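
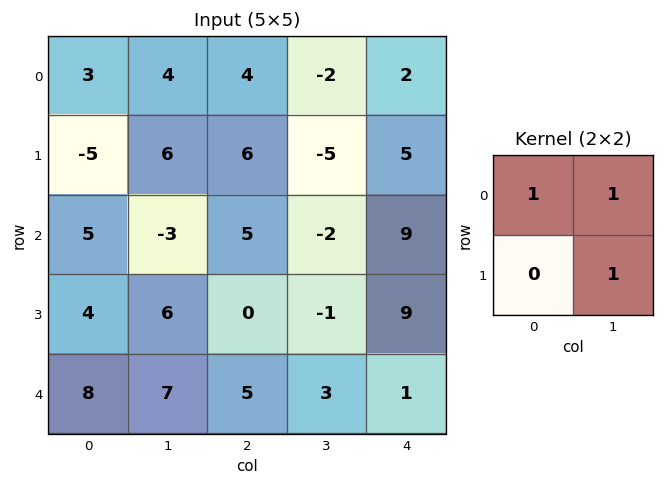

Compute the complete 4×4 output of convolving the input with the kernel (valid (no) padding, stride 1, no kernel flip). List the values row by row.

13 14 -3 5
-2 17 -1 9
8 2 2 16
17 11 2 9

Output[0,0]: The receptive field on the input at this output position is [3 4 / -5 6]. Elementwise product with the kernel and sum: 3·1 + 4·1 + 6·1.
Output[0,1]: The receptive field on the input at this output position is [4 4 / 6 6]. Elementwise product with the kernel and sum: 4·1 + 4·1 + 6·1.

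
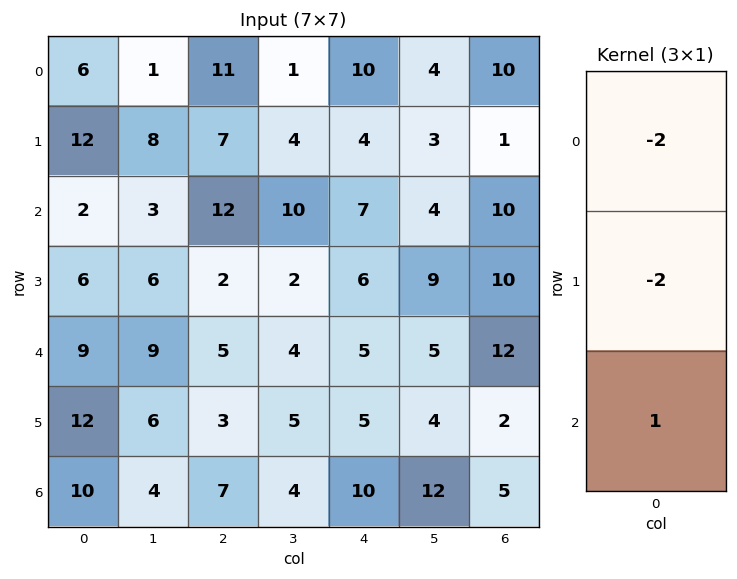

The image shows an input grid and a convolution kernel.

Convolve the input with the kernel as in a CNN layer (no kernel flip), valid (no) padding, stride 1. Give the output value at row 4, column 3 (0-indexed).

The receptive field on the input at this output position is [4 / 5 / 4]. Elementwise product with the kernel and sum: 4·-2 + 5·-2 + 4·1.

-14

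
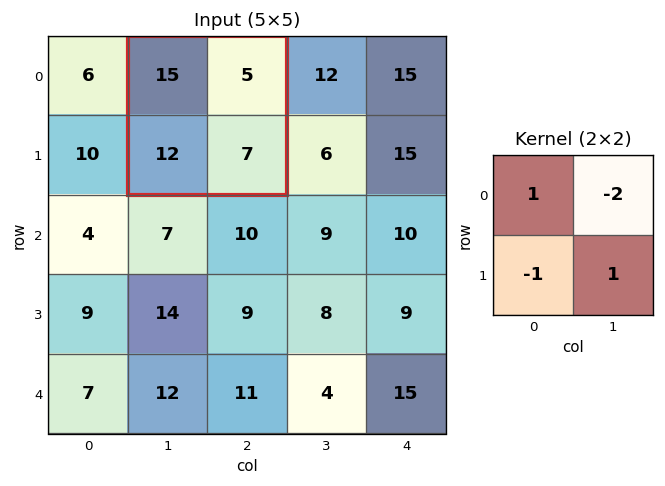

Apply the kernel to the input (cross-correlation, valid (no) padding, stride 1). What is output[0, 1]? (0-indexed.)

The receptive field on the input at this output position is [15 5 / 12 7]. Elementwise product with the kernel and sum: 15·1 + 5·-2 + 12·-1 + 7·1.

0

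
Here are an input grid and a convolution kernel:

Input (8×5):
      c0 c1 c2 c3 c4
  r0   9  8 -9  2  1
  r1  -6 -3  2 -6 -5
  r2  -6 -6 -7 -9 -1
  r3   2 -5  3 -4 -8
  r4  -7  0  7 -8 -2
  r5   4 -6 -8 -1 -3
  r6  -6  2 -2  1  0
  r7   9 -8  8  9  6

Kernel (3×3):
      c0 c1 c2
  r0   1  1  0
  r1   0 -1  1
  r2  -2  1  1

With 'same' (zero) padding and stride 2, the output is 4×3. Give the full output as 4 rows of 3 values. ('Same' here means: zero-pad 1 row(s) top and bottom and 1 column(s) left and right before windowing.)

Output[0,0]: The receptive field on the zero-padded input at this output position is [0 0 0 / 0 9 8 / 0 -6 -3]. Elementwise product with the kernel and sum: 0·1 + 0·1 + 9·-1 + 8·1 + 0·-2 + -6·1 + -3·1.
Output[0,1]: The receptive field on the zero-padded input at this output position is [0 0 0 / 8 -9 2 / -3 2 -6]. Elementwise product with the kernel and sum: 0·1 + 0·1 + -9·-1 + 2·1 + -3·-2 + 2·1 + -6·1.

-10 13 6
-9 6 -10
7 -14 -11
13 22 -16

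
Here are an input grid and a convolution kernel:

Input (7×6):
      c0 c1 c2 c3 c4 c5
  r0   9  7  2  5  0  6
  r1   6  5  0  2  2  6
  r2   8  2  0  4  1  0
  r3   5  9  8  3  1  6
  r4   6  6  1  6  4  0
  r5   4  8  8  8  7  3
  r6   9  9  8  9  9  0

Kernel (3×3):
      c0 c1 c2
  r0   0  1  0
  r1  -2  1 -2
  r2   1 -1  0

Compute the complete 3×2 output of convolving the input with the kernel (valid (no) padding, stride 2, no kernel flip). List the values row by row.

6 -1
-15 -16
-10 -17

Output[0,0]: The receptive field on the input at this output position is [9 7 2 / 6 5 0 / 8 2 0]. Elementwise product with the kernel and sum: 7·1 + 6·-2 + 5·1 + 0·-2 + 8·1 + 2·-1.
Output[0,1]: The receptive field on the input at this output position is [2 5 0 / 0 2 2 / 0 4 1]. Elementwise product with the kernel and sum: 5·1 + 0·-2 + 2·1 + 2·-2 + 0·1 + 4·-1.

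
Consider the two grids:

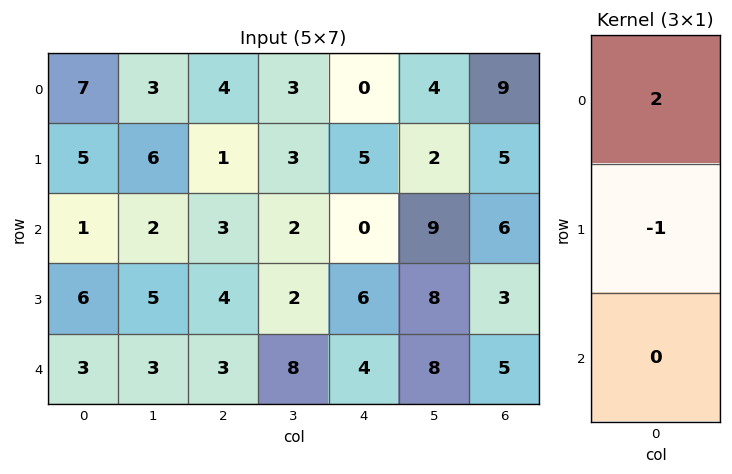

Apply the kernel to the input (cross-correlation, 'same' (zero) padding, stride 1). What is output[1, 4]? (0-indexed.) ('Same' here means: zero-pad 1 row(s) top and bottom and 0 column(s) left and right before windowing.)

The receptive field on the zero-padded input at this output position is [0 / 5 / 0]. Elementwise product with the kernel and sum: 0·2 + 5·-1.

-5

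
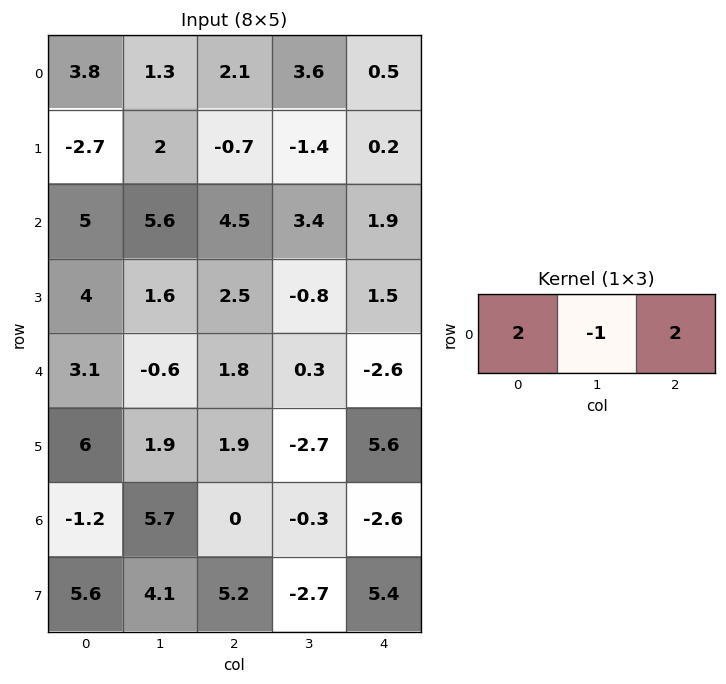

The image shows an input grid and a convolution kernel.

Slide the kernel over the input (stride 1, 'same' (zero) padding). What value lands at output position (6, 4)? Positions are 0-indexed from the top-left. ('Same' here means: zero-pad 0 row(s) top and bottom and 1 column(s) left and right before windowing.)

The receptive field on the zero-padded input at this output position is [-0.3 -2.6 0]. Elementwise product with the kernel and sum: -0.3·2 + -2.6·-1 + 0·2.

2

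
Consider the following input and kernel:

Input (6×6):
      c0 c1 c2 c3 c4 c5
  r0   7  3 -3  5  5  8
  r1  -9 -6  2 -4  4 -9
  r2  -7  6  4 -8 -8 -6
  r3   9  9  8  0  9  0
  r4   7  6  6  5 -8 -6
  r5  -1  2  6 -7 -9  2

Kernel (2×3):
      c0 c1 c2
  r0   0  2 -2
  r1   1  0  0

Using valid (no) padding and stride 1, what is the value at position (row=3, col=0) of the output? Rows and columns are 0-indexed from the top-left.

The receptive field on the input at this output position is [9 9 8 / 7 6 6]. Elementwise product with the kernel and sum: 9·2 + 8·-2 + 7·1.

9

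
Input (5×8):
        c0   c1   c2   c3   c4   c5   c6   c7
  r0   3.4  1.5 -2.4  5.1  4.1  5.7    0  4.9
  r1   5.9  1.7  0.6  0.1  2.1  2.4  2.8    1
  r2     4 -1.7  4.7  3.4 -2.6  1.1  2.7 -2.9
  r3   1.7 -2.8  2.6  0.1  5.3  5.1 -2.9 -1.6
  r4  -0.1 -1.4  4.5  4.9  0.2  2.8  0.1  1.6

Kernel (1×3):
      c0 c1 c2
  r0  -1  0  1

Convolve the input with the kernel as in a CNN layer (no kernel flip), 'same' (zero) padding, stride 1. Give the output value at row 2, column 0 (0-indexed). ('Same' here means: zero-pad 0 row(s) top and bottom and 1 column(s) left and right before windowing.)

-1.7

The receptive field on the zero-padded input at this output position is [0 4 -1.7]. Elementwise product with the kernel and sum: 0·-1 + -1.7·1.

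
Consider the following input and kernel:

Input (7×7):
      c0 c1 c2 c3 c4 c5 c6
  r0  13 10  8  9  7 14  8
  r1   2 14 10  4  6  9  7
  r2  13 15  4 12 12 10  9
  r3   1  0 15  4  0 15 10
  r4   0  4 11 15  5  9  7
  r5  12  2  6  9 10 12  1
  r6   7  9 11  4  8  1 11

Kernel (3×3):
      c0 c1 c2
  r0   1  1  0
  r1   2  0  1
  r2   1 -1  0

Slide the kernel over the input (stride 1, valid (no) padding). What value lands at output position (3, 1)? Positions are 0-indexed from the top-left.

The receptive field on the input at this output position is [0 15 4 / 4 11 15 / 2 6 9]. Elementwise product with the kernel and sum: 0·1 + 15·1 + 4·2 + 15·1 + 2·1 + 6·-1.

34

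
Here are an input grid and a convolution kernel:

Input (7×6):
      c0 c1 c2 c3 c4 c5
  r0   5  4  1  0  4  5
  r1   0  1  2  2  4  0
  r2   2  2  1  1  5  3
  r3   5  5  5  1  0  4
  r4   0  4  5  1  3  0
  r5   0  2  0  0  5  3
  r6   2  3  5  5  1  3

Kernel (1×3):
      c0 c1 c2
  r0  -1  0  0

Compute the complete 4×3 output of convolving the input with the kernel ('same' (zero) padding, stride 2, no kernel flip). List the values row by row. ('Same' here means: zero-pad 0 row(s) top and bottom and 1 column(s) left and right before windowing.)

Output[0,0]: The receptive field on the zero-padded input at this output position is [0 5 4]. Elementwise product with the kernel and sum: 0·-1.
Output[0,1]: The receptive field on the zero-padded input at this output position is [4 1 0]. Elementwise product with the kernel and sum: 4·-1.

0 -4 0
0 -2 -1
0 -4 -1
0 -3 -5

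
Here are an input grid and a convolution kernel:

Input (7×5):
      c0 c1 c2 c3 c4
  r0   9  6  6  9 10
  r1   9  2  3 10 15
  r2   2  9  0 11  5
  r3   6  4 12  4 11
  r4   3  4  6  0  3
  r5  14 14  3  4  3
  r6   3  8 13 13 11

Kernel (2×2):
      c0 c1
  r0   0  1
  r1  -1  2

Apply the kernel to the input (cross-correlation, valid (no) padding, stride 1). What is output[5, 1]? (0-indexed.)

21

The receptive field on the input at this output position is [14 3 / 8 13]. Elementwise product with the kernel and sum: 3·1 + 8·-1 + 13·2.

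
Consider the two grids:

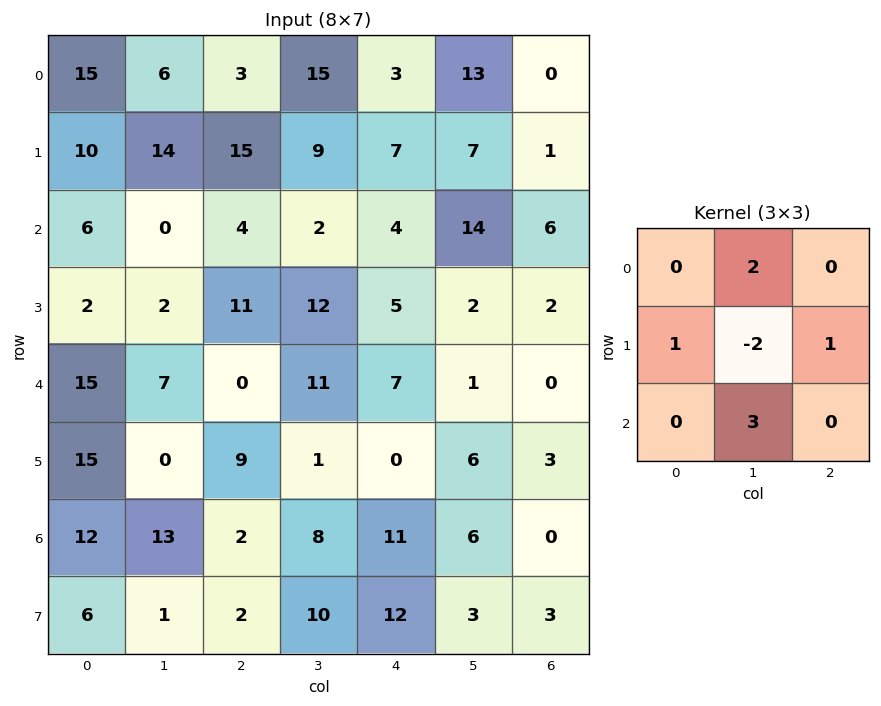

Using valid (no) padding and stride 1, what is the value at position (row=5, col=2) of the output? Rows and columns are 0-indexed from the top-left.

29

The receptive field on the input at this output position is [9 1 0 / 2 8 11 / 2 10 12]. Elementwise product with the kernel and sum: 1·2 + 2·1 + 8·-2 + 11·1 + 10·3.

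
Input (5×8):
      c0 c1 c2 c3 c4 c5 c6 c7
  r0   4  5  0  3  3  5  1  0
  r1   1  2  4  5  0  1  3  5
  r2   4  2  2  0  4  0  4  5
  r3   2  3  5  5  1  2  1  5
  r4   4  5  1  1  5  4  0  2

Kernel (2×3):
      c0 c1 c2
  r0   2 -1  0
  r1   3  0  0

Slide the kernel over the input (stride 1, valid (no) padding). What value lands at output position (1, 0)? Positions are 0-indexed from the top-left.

12

The receptive field on the input at this output position is [1 2 4 / 4 2 2]. Elementwise product with the kernel and sum: 1·2 + 2·-1 + 4·3.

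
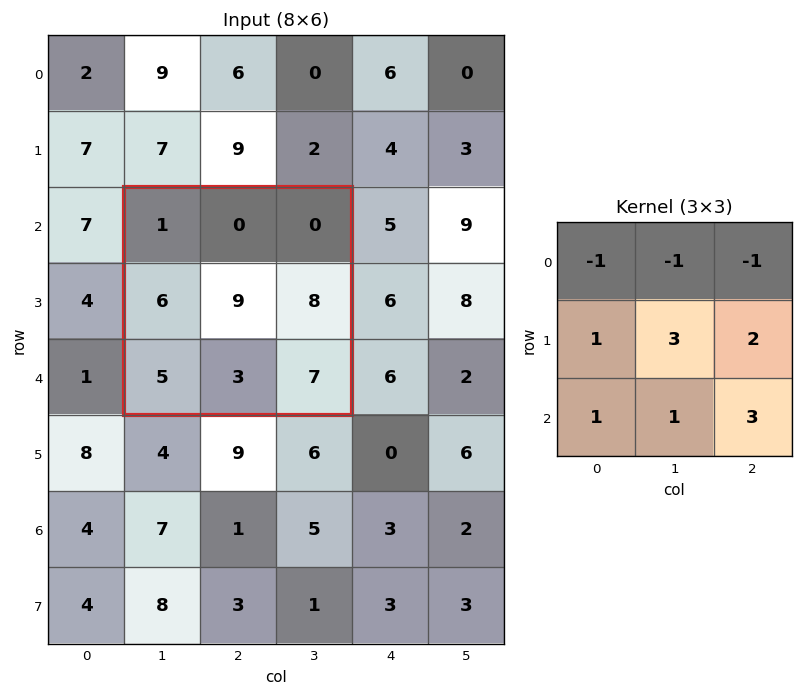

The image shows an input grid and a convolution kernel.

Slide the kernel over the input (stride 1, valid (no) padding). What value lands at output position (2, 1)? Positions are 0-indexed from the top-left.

77

The receptive field on the input at this output position is [1 0 0 / 6 9 8 / 5 3 7]. Elementwise product with the kernel and sum: 1·-1 + 0·-1 + 0·-1 + 6·1 + 9·3 + 8·2 + 5·1 + 3·1 + 7·3.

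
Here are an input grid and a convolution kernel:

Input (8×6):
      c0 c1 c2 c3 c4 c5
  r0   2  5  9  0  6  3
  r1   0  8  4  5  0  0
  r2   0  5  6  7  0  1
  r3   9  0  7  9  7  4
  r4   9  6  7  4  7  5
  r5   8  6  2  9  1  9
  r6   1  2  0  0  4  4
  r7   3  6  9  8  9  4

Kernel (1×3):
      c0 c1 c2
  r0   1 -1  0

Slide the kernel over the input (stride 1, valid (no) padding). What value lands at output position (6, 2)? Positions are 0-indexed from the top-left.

The receptive field on the input at this output position is [0 0 4]. Elementwise product with the kernel and sum: 0·1 + 0·-1.

0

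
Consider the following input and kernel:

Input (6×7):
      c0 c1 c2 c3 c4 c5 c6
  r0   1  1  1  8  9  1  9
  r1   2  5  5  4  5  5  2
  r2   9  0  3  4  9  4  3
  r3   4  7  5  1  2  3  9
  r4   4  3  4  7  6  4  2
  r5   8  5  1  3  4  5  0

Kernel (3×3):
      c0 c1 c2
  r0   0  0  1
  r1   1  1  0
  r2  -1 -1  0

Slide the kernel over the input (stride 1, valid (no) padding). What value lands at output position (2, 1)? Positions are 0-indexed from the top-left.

The receptive field on the input at this output position is [0 3 4 / 7 5 1 / 3 4 7]. Elementwise product with the kernel and sum: 4·1 + 7·1 + 5·1 + 3·-1 + 4·-1.

9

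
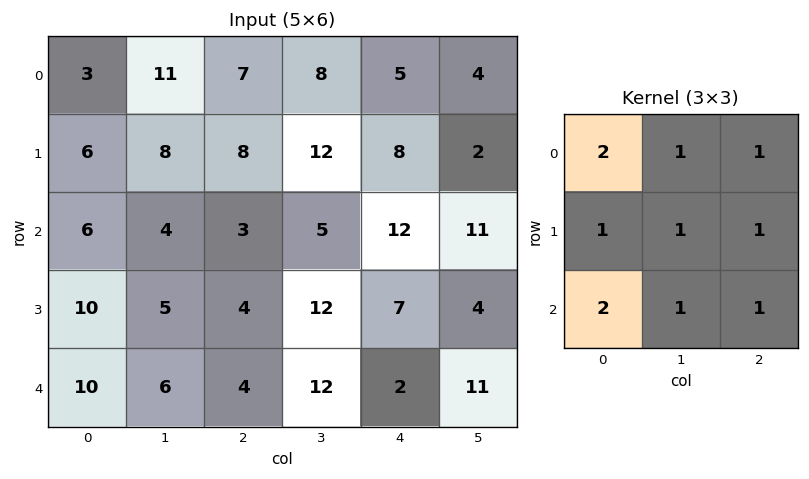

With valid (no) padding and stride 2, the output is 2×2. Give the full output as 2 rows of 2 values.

65 78
68 68

Output[0,0]: The receptive field on the input at this output position is [3 11 7 / 6 8 8 / 6 4 3]. Elementwise product with the kernel and sum: 3·2 + 11·1 + 7·1 + 6·1 + 8·1 + 8·1 + 6·2 + 4·1 + 3·1.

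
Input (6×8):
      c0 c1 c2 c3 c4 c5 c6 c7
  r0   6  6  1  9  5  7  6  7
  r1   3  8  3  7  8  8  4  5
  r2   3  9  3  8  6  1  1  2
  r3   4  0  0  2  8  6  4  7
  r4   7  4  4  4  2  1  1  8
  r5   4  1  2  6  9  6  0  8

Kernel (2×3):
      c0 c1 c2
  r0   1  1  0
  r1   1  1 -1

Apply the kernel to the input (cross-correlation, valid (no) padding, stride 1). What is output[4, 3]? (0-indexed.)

15

The receptive field on the input at this output position is [4 2 1 / 6 9 6]. Elementwise product with the kernel and sum: 4·1 + 2·1 + 6·1 + 9·1 + 6·-1.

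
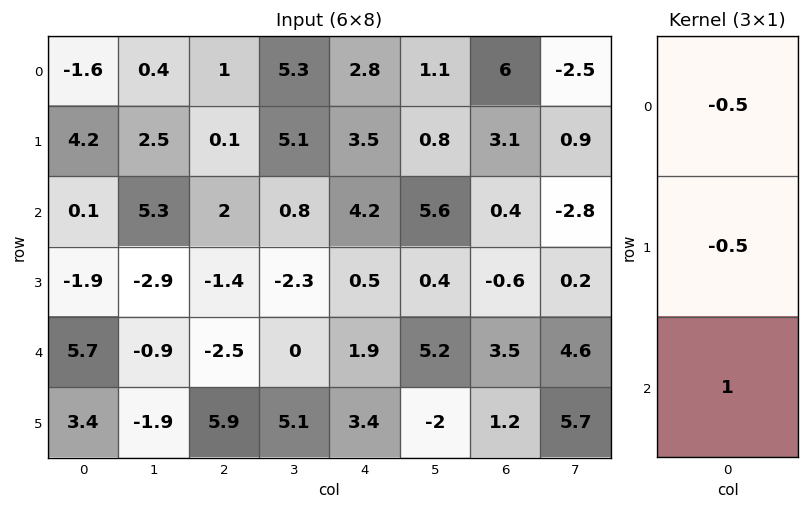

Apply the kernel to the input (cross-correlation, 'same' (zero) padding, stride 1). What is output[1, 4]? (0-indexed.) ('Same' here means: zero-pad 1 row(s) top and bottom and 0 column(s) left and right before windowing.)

The receptive field on the zero-padded input at this output position is [2.8 / 3.5 / 4.2]. Elementwise product with the kernel and sum: 2.8·-0.5 + 3.5·-0.5 + 4.2·1.

1.05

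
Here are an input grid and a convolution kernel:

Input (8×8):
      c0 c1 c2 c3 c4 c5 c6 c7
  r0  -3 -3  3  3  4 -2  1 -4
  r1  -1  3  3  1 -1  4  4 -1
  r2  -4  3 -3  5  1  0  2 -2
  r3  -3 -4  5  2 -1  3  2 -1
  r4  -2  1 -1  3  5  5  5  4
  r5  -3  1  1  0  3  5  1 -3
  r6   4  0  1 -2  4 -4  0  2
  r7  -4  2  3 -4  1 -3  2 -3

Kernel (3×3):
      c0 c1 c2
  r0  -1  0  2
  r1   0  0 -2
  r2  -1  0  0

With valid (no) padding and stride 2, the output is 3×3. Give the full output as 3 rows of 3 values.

7 10 -11
-10 8 -6
-6 4 -1

Output[0,0]: The receptive field on the input at this output position is [-3 -3 3 / -1 3 3 / -4 3 -3]. Elementwise product with the kernel and sum: -3·-1 + 3·2 + 3·-2 + -4·-1.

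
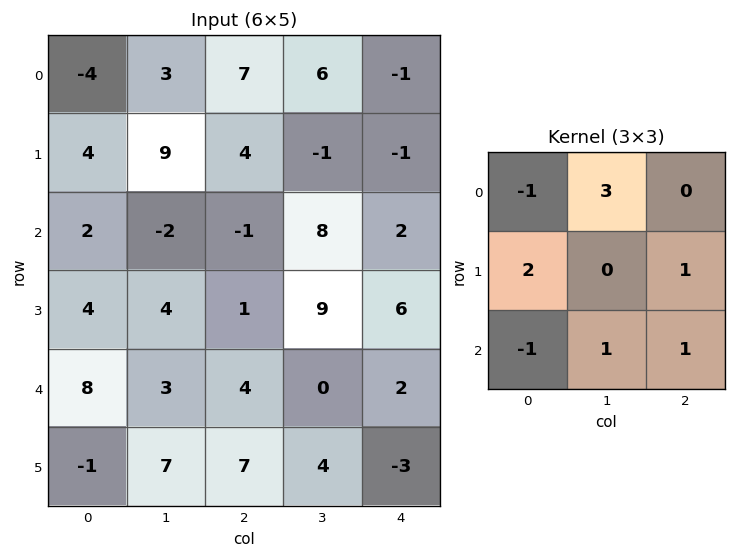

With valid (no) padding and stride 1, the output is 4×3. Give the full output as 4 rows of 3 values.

20 44 29
27 13 7
0 17 31
43 9 30

Output[0,0]: The receptive field on the input at this output position is [-4 3 7 / 4 9 4 / 2 -2 -1]. Elementwise product with the kernel and sum: -4·-1 + 3·3 + 4·2 + 4·1 + 2·-1 + -2·1 + -1·1.
Output[0,1]: The receptive field on the input at this output position is [3 7 6 / 9 4 -1 / -2 -1 8]. Elementwise product with the kernel and sum: 3·-1 + 7·3 + 9·2 + -1·1 + -2·-1 + -1·1 + 8·1.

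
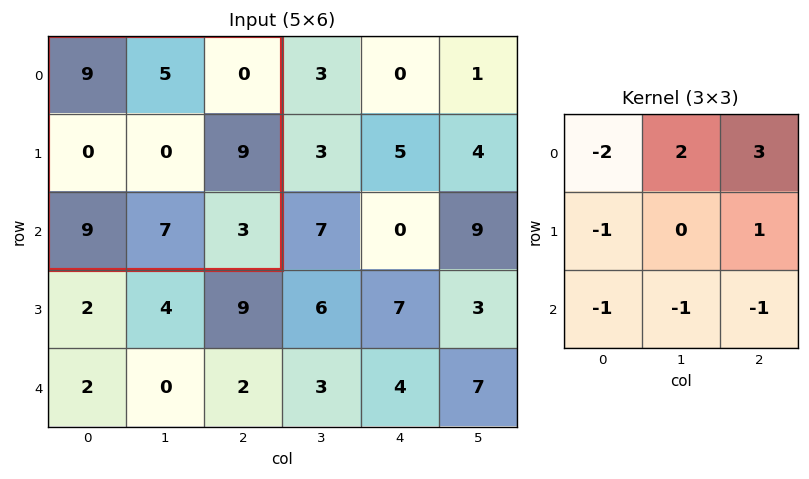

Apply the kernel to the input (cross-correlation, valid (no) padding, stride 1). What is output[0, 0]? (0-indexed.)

The receptive field on the input at this output position is [9 5 0 / 0 0 9 / 9 7 3]. Elementwise product with the kernel and sum: 9·-2 + 5·2 + 0·3 + 0·-1 + 9·1 + 9·-1 + 7·-1 + 3·-1.

-18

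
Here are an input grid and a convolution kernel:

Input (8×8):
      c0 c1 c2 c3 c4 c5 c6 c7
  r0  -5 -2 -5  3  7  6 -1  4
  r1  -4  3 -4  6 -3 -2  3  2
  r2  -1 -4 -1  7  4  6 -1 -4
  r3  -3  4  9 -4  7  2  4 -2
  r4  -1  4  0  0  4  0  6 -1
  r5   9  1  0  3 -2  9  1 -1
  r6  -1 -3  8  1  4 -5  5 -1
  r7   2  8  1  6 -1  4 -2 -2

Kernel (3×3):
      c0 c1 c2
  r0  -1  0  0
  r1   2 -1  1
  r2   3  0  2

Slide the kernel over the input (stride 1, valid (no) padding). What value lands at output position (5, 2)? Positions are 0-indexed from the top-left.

The receptive field on the input at this output position is [0 3 -2 / 8 1 4 / 1 6 -1]. Elementwise product with the kernel and sum: 0·-1 + 8·2 + 1·-1 + 4·1 + 1·3 + -1·2.

20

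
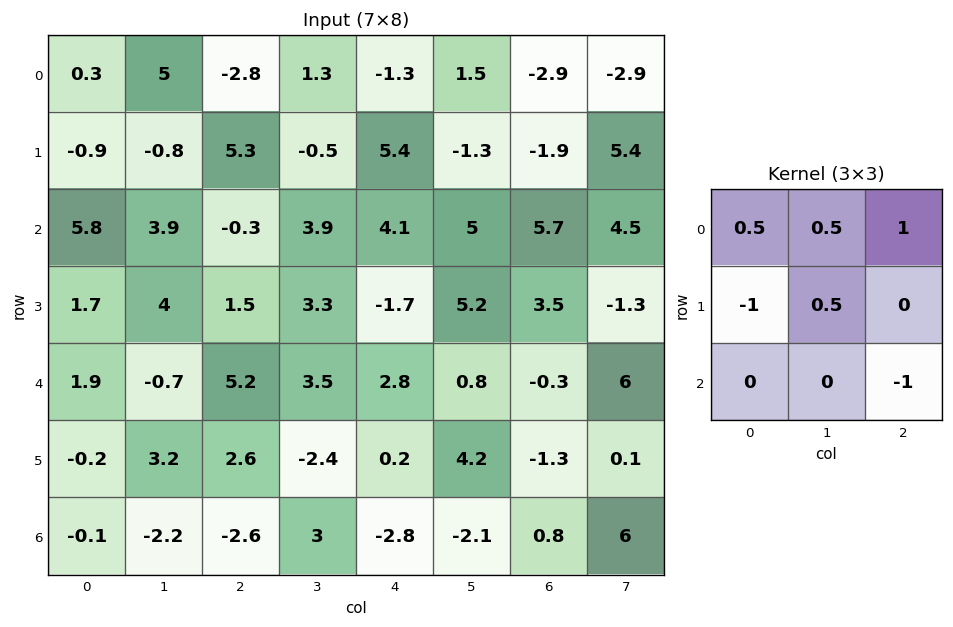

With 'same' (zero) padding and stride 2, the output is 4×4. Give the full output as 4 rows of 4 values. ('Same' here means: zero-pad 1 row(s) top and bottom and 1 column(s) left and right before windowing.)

Output[0,0]: The receptive field on the zero-padded input at this output position is [0 0 0 / 0 0.3 5 / 0 -0.9 -0.8]. Elementwise product with the kernel and sum: 0·0.5 + 0·0.5 + 0·1 + 0·-1 + 0.3·0.5 + -0.8·-1.
Output[0,1]: The receptive field on the zero-padded input at this output position is [0 0 0 / 5 -2.8 1.3 / -0.8 5.3 -0.5]. Elementwise product with the kernel and sum: 0·0.5 + 0·0.5 + 0·1 + 5·-1 + -2.8·0.5 + -0.5·-1.

0.95 -5.9 -0.65 -8.35
-2.35 -5.6 -5.9 2.95
2.6 11.75 -0.3 2
3.05 1.4 -1.3 4.05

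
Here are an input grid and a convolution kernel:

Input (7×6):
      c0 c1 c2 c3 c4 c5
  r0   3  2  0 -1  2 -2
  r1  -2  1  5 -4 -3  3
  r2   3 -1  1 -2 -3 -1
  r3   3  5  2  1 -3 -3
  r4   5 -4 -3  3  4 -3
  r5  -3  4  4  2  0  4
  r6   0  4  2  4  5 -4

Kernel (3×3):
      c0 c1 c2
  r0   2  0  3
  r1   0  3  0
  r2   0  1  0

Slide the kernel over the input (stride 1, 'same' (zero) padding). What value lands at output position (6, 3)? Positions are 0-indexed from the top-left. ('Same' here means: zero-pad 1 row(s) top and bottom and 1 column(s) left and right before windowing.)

20

The receptive field on the zero-padded input at this output position is [4 2 0 / 2 4 5 / 0 0 0]. Elementwise product with the kernel and sum: 4·2 + 0·3 + 4·3 + 0·1.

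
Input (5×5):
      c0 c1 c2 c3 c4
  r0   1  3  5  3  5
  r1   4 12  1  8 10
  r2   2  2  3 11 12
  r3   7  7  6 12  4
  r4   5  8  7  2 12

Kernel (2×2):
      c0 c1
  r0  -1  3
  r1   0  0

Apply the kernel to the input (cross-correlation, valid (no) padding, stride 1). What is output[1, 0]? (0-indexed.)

The receptive field on the input at this output position is [4 12 / 2 2]. Elementwise product with the kernel and sum: 4·-1 + 12·3.

32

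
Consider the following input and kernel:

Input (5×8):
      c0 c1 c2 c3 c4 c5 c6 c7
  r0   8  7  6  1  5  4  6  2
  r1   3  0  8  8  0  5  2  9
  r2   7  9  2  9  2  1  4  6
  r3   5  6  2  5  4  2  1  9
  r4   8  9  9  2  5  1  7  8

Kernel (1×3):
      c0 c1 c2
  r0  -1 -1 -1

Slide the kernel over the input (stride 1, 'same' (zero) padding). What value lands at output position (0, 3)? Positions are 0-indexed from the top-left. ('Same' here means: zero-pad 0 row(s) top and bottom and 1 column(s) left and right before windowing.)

The receptive field on the zero-padded input at this output position is [6 1 5]. Elementwise product with the kernel and sum: 6·-1 + 1·-1 + 5·-1.

-12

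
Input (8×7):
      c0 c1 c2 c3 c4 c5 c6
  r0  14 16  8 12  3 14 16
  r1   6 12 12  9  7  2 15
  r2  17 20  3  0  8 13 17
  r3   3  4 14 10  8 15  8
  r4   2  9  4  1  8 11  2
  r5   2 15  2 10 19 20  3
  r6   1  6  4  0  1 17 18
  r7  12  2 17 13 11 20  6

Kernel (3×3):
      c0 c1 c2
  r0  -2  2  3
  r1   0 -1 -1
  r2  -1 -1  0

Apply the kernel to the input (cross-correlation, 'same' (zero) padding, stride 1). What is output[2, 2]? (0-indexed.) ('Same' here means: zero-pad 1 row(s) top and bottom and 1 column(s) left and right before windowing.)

The receptive field on the zero-padded input at this output position is [12 12 9 / 20 3 0 / 4 14 10]. Elementwise product with the kernel and sum: 12·-2 + 12·2 + 9·3 + 3·-1 + 0·-1 + 4·-1 + 14·-1.

6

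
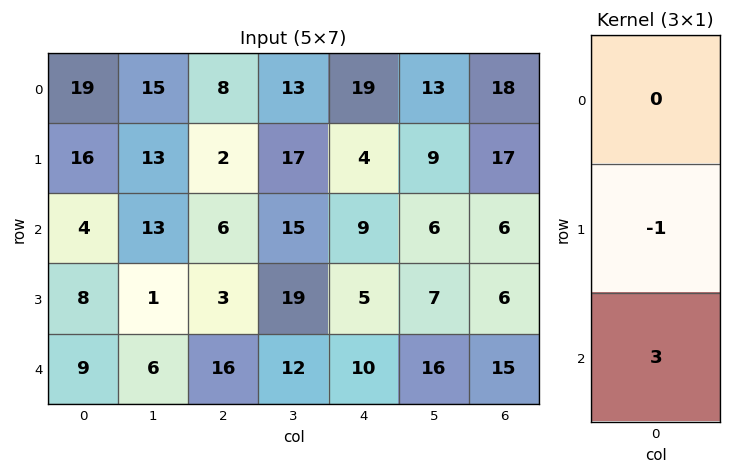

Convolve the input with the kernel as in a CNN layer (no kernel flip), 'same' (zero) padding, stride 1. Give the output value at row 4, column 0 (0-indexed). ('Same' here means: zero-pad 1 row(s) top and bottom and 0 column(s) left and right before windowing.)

-9

The receptive field on the zero-padded input at this output position is [8 / 9 / 0]. Elementwise product with the kernel and sum: 9·-1 + 0·3.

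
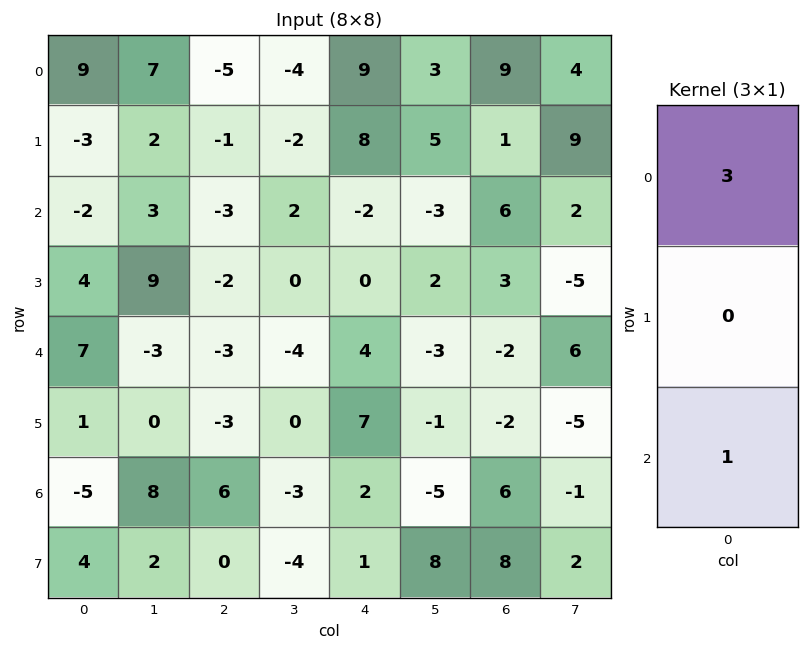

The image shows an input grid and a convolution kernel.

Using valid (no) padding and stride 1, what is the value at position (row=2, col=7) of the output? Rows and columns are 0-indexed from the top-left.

12

The receptive field on the input at this output position is [2 / -5 / 6]. Elementwise product with the kernel and sum: 2·3 + 6·1.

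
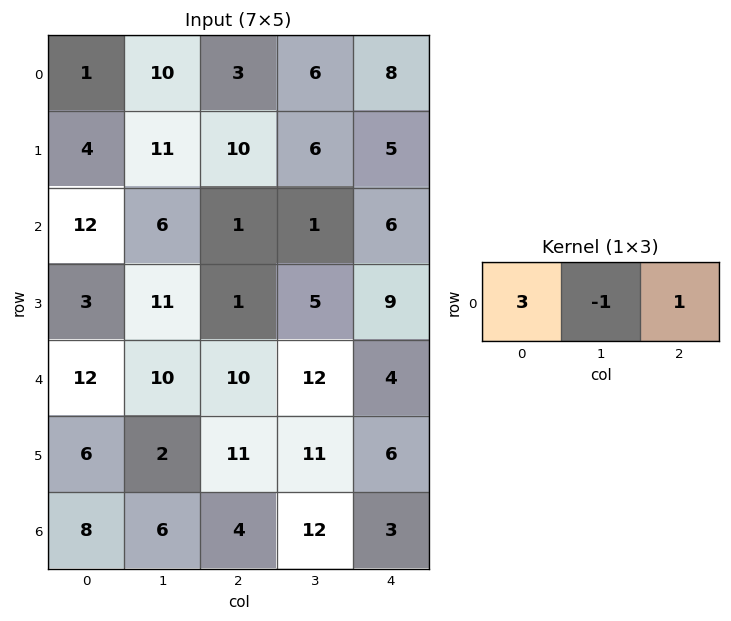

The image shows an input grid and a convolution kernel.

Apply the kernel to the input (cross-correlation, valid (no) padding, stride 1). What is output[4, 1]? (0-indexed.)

The receptive field on the input at this output position is [10 10 12]. Elementwise product with the kernel and sum: 10·3 + 10·-1 + 12·1.

32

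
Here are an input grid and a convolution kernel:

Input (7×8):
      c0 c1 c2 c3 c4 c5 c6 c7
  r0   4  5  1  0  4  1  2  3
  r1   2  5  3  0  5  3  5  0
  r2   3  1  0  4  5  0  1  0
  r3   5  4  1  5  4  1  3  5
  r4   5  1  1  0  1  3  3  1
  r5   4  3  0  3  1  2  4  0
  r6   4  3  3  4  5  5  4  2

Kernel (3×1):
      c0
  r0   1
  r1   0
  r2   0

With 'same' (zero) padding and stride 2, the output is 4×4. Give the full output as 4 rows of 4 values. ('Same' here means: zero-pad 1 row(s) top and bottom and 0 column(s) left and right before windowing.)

Output[0,0]: The receptive field on the zero-padded input at this output position is [0 / 4 / 2]. Elementwise product with the kernel and sum: 0·1.
Output[0,1]: The receptive field on the zero-padded input at this output position is [0 / 1 / 3]. Elementwise product with the kernel and sum: 0·1.

0 0 0 0
2 3 5 5
5 1 4 3
4 0 1 4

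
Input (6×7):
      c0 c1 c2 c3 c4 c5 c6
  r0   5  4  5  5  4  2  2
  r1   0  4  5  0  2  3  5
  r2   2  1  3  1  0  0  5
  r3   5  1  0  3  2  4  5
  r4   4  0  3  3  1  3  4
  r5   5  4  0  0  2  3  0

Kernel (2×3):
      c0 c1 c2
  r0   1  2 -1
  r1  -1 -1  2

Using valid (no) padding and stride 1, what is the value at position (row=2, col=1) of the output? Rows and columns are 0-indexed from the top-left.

The receptive field on the input at this output position is [1 3 1 / 1 0 3]. Elementwise product with the kernel and sum: 1·1 + 3·2 + 1·-1 + 1·-1 + 0·-1 + 3·2.

11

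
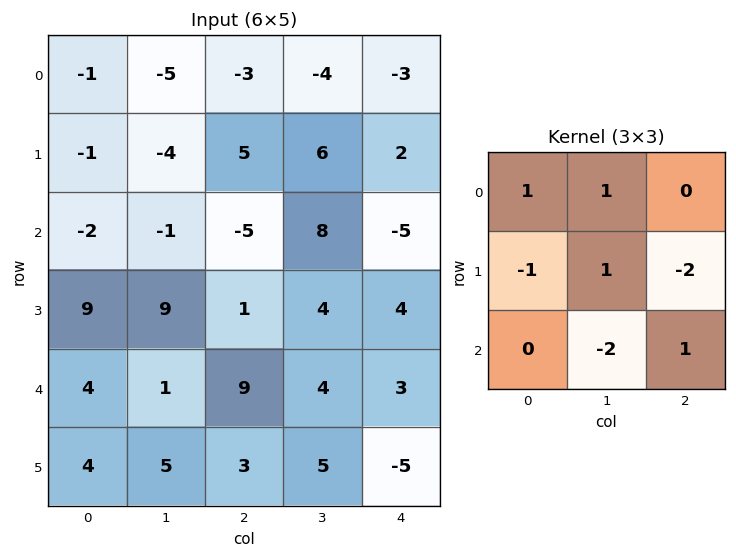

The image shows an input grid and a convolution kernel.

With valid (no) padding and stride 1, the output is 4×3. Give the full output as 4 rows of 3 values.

-22 7 -31
-11 -17 30
2 -36 -7
-10 9 -21

Output[0,0]: The receptive field on the input at this output position is [-1 -5 -3 / -1 -4 5 / -2 -1 -5]. Elementwise product with the kernel and sum: -1·1 + -5·1 + -1·-1 + -4·1 + 5·-2 + -1·-2 + -5·1.
Output[0,1]: The receptive field on the input at this output position is [-5 -3 -4 / -4 5 6 / -1 -5 8]. Elementwise product with the kernel and sum: -5·1 + -3·1 + -4·-1 + 5·1 + 6·-2 + -5·-2 + 8·1.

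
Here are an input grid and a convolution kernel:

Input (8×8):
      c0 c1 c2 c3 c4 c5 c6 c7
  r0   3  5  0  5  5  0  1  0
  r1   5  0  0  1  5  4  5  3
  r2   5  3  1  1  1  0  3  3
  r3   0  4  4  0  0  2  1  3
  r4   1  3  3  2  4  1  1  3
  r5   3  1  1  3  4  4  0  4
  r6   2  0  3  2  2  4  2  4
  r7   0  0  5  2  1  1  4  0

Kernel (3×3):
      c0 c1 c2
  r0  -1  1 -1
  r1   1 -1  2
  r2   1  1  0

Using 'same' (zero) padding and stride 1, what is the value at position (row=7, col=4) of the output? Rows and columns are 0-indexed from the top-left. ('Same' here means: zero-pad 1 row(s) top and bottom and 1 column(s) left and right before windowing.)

The receptive field on the zero-padded input at this output position is [2 2 4 / 2 1 1 / 0 0 0]. Elementwise product with the kernel and sum: 2·-1 + 2·1 + 4·-1 + 2·1 + 1·-1 + 1·2 + 0·1 + 0·1.

-1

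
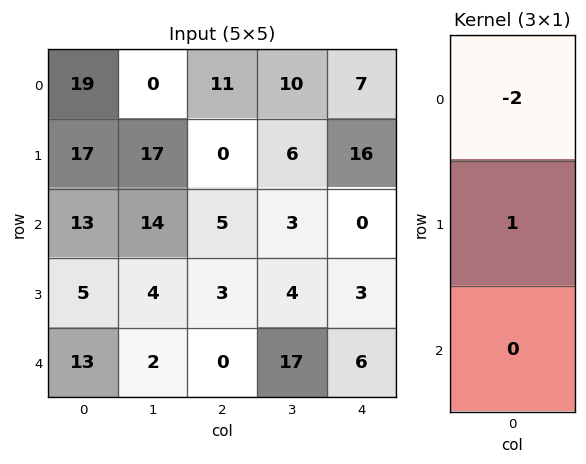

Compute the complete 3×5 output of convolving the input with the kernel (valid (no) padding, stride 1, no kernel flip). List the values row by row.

Output[0,0]: The receptive field on the input at this output position is [19 / 17 / 13]. Elementwise product with the kernel and sum: 19·-2 + 17·1.

-21 17 -22 -14 2
-21 -20 5 -9 -32
-21 -24 -7 -2 3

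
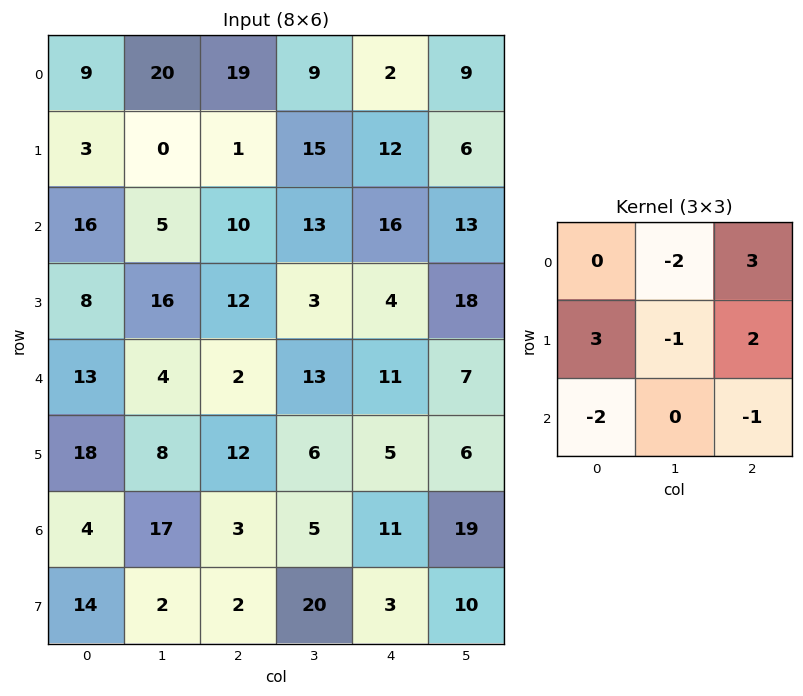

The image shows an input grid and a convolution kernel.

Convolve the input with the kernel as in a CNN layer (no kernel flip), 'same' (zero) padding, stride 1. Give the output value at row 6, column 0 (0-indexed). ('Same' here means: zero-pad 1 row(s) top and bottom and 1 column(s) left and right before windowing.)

The receptive field on the zero-padded input at this output position is [0 18 8 / 0 4 17 / 0 14 2]. Elementwise product with the kernel and sum: 18·-2 + 8·3 + 0·3 + 4·-1 + 17·2 + 0·-2 + 2·-1.

16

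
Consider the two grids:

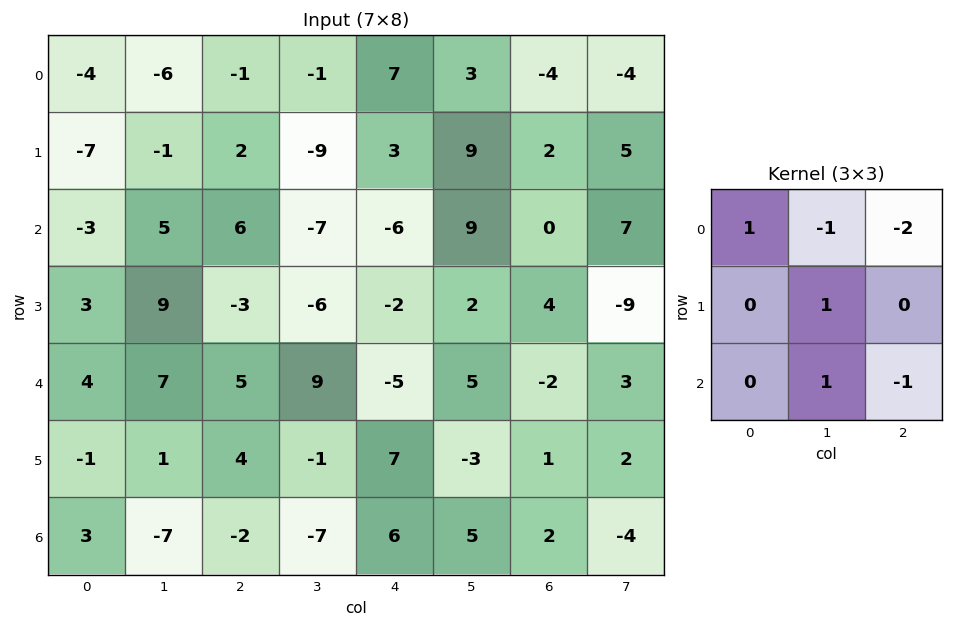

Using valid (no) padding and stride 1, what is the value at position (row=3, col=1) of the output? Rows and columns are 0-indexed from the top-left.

The receptive field on the input at this output position is [9 -3 -6 / 7 5 9 / 1 4 -1]. Elementwise product with the kernel and sum: 9·1 + -3·-1 + -6·-2 + 5·1 + 4·1 + -1·-1.

34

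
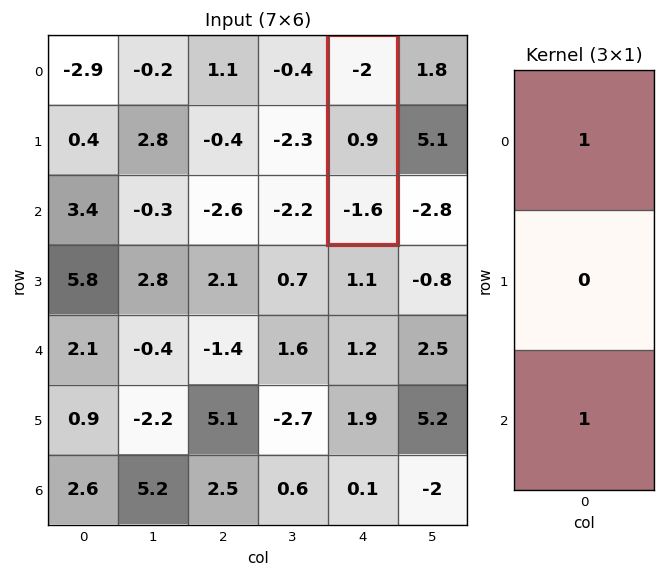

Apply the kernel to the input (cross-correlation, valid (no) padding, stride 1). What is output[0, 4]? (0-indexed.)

-3.6

The receptive field on the input at this output position is [-2 / 0.9 / -1.6]. Elementwise product with the kernel and sum: -2·1 + -1.6·1.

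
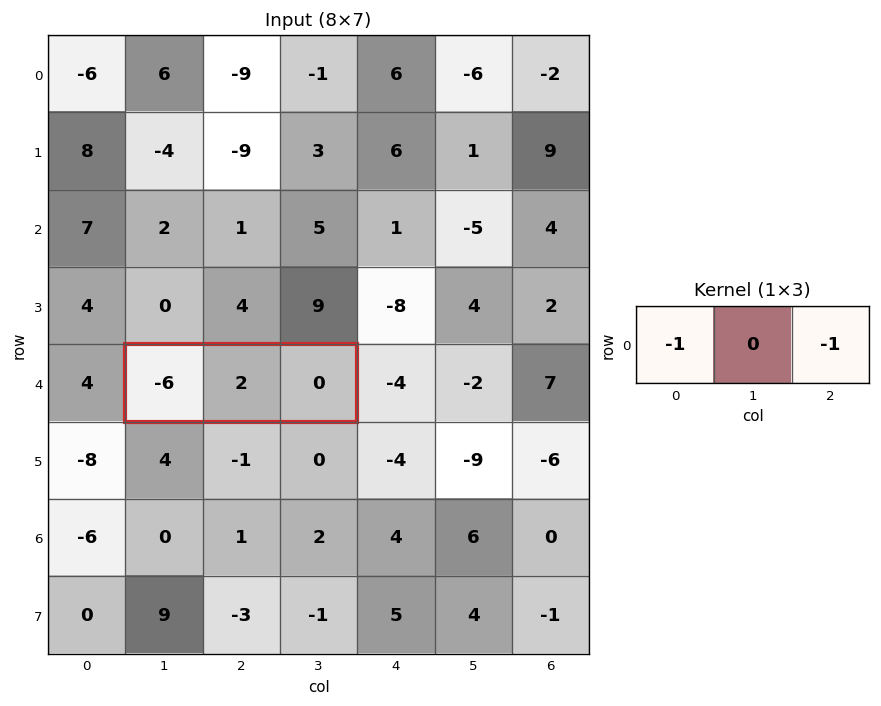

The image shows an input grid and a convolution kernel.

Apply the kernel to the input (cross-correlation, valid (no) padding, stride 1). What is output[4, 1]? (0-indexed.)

6

The receptive field on the input at this output position is [-6 2 0]. Elementwise product with the kernel and sum: -6·-1 + 0·-1.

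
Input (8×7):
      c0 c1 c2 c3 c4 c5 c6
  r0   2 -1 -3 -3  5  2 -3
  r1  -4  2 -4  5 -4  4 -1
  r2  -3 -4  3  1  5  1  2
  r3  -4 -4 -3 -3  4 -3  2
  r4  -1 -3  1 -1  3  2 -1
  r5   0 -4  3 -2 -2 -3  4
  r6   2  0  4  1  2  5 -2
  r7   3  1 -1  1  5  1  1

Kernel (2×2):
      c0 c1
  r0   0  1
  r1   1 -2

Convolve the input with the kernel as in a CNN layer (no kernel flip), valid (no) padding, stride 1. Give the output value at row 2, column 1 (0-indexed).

5

The receptive field on the input at this output position is [-4 3 / -4 -3]. Elementwise product with the kernel and sum: 3·1 + -4·1 + -3·-2.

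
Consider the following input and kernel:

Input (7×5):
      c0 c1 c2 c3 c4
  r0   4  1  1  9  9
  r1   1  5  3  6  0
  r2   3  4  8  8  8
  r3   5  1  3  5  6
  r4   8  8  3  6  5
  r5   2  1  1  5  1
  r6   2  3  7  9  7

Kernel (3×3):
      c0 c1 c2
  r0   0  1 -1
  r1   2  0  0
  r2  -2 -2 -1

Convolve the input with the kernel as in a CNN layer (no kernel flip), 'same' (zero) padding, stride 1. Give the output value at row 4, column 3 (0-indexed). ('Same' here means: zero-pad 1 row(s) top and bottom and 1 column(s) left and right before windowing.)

The receptive field on the zero-padded input at this output position is [3 5 6 / 3 6 5 / 1 5 1]. Elementwise product with the kernel and sum: 5·1 + 6·-1 + 3·2 + 1·-2 + 5·-2 + 1·-1.

-8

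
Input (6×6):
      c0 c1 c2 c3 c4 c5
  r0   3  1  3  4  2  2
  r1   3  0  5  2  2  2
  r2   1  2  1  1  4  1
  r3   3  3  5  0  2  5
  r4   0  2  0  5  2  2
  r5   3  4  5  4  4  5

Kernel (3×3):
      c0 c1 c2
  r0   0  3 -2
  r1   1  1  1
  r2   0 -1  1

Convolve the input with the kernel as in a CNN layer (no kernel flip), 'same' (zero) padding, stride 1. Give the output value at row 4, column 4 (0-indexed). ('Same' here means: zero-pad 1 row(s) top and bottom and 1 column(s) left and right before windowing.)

The receptive field on the zero-padded input at this output position is [0 2 5 / 5 2 2 / 4 4 5]. Elementwise product with the kernel and sum: 2·3 + 5·-2 + 5·1 + 2·1 + 2·1 + 4·-1 + 5·1.

6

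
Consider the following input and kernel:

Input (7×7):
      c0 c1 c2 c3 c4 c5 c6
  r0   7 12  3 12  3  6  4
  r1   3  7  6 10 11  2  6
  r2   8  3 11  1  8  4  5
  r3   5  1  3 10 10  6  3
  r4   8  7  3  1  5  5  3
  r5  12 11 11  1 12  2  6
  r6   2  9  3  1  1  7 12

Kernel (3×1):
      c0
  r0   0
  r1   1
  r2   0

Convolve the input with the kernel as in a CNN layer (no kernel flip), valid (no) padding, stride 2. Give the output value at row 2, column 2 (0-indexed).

The receptive field on the input at this output position is [5 / 12 / 1]. Elementwise product with the kernel and sum: 12·1.

12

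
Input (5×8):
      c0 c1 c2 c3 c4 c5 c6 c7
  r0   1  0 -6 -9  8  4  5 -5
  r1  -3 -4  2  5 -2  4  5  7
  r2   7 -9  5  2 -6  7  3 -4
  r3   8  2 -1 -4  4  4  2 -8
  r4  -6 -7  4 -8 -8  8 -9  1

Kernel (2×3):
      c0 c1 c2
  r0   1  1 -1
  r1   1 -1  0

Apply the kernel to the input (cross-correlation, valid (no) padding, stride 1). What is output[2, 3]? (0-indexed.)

The receptive field on the input at this output position is [2 -6 7 / -4 4 4]. Elementwise product with the kernel and sum: 2·1 + -6·1 + 7·-1 + -4·1 + 4·-1.

-19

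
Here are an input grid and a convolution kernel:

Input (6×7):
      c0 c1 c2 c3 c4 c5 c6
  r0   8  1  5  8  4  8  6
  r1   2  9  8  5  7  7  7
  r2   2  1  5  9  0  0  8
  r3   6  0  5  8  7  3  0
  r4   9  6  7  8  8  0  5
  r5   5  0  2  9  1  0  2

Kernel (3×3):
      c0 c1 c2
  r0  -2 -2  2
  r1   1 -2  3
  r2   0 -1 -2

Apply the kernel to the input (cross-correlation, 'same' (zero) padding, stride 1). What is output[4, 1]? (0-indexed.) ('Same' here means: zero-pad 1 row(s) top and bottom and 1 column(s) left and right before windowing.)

The receptive field on the zero-padded input at this output position is [6 0 5 / 9 6 7 / 5 0 2]. Elementwise product with the kernel and sum: 6·-2 + 0·-2 + 5·2 + 9·1 + 6·-2 + 7·3 + 0·-1 + 2·-2.

12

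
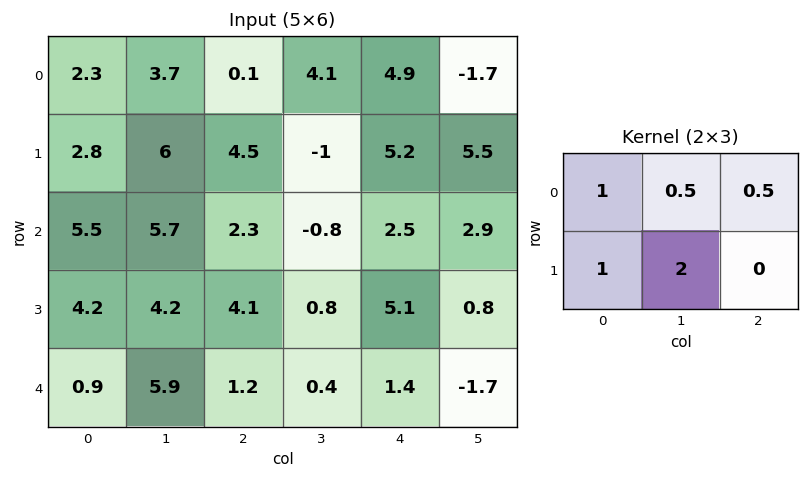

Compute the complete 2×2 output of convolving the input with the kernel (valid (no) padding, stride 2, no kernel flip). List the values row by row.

Output[0,0]: The receptive field on the input at this output position is [2.3 3.7 0.1 / 2.8 6 4.5]. Elementwise product with the kernel and sum: 2.3·1 + 3.7·0.5 + 0.1·0.5 + 2.8·1 + 6·2.

19 7.1
22.1 8.85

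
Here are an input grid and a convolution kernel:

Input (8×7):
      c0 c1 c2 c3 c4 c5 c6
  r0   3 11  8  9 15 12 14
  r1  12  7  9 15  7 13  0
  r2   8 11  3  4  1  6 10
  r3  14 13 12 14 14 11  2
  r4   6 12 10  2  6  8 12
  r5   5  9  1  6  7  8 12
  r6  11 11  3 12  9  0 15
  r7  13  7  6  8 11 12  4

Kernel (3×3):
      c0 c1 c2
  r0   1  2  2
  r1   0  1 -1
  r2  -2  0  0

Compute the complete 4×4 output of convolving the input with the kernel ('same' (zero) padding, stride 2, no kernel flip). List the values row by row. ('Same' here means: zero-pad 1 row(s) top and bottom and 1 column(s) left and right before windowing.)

Output[0,0]: The receptive field on the zero-padded input at this output position is [0 0 0 / 0 3 11 / 0 12 7]. Elementwise product with the kernel and sum: 0·1 + 0·2 + 0·2 + 3·1 + 11·-1 + 0·-2.
Output[0,1]: The receptive field on the zero-padded input at this output position is [0 0 0 / 11 8 9 / 7 9 15]. Elementwise product with the kernel and sum: 0·1 + 0·2 + 0·2 + 8·1 + 9·-1 + 7·-2.

-8 -15 -27 -12
35 28 22 1
48 55 50 11
28 0 29 23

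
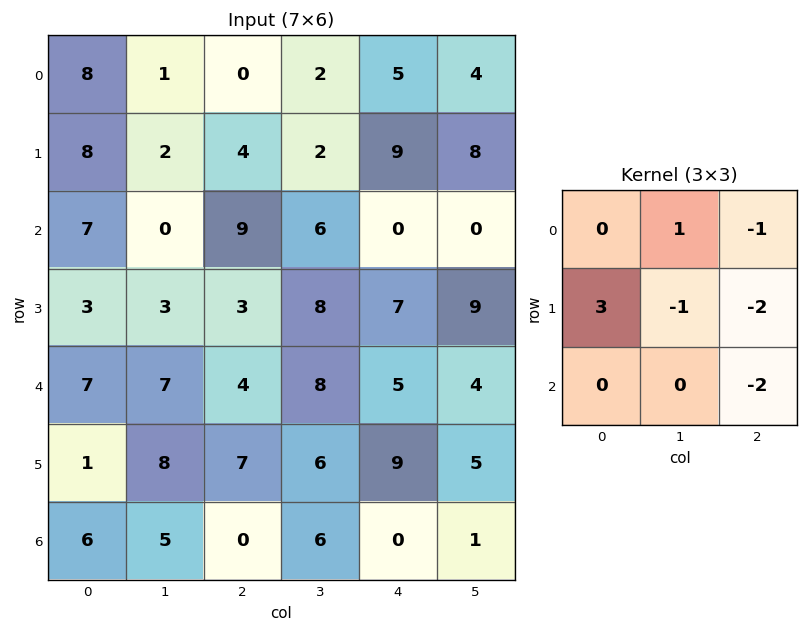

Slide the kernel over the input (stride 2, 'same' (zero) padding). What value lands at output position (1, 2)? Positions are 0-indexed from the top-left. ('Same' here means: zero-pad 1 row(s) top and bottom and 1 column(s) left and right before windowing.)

1

The receptive field on the zero-padded input at this output position is [2 9 8 / 6 0 0 / 8 7 9]. Elementwise product with the kernel and sum: 9·1 + 8·-1 + 6·3 + 0·-1 + 0·-2 + 9·-2.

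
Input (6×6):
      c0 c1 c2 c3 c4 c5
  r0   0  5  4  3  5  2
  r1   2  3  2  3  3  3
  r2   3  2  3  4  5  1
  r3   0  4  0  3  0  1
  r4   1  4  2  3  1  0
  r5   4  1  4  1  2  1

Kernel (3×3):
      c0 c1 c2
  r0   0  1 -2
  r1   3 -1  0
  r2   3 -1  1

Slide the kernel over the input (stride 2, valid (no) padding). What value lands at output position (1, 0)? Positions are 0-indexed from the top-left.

-7

The receptive field on the input at this output position is [3 2 3 / 0 4 0 / 1 4 2]. Elementwise product with the kernel and sum: 2·1 + 3·-2 + 0·3 + 4·-1 + 1·3 + 4·-1 + 2·1.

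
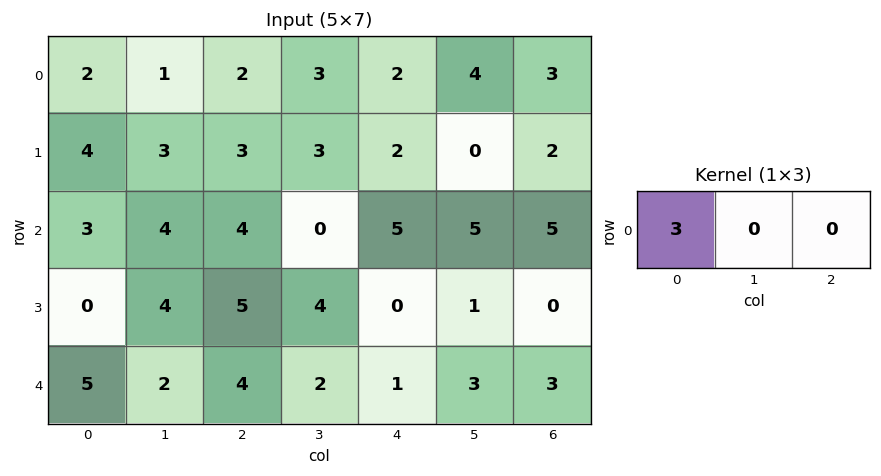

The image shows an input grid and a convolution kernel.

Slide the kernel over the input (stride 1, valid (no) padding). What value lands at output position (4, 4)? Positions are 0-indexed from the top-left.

The receptive field on the input at this output position is [1 3 3]. Elementwise product with the kernel and sum: 1·3.

3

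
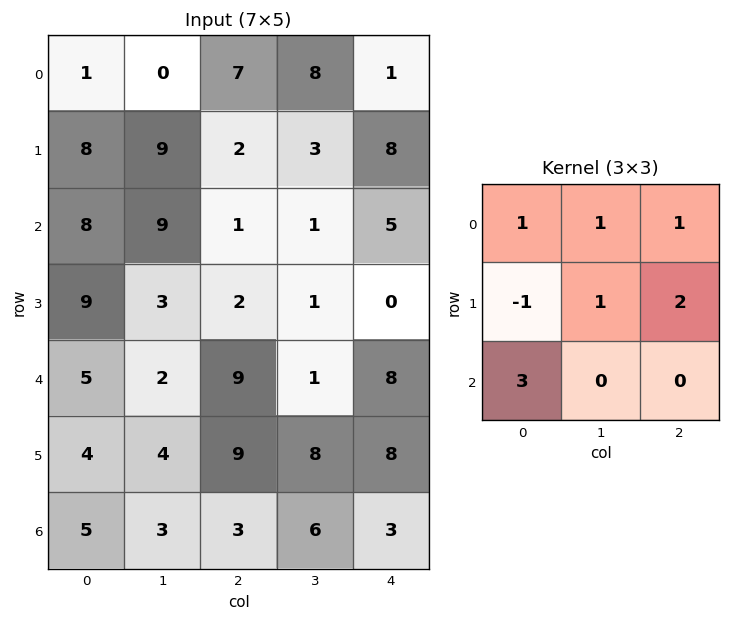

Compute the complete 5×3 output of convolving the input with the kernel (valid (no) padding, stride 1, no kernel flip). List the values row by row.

Output[0,0]: The receptive field on the input at this output position is [1 0 7 / 8 9 2 / 8 9 1]. Elementwise product with the kernel and sum: 1·1 + 0·1 + 7·1 + 8·-1 + 9·1 + 2·2 + 8·3.
Output[0,1]: The receptive field on the input at this output position is [0 7 8 / 9 2 3 / 9 1 1]. Elementwise product with the kernel and sum: 0·1 + 7·1 + 8·1 + 9·-1 + 2·1 + 3·2 + 9·3.

37 41 36
49 17 29
31 18 33
41 27 38
49 42 42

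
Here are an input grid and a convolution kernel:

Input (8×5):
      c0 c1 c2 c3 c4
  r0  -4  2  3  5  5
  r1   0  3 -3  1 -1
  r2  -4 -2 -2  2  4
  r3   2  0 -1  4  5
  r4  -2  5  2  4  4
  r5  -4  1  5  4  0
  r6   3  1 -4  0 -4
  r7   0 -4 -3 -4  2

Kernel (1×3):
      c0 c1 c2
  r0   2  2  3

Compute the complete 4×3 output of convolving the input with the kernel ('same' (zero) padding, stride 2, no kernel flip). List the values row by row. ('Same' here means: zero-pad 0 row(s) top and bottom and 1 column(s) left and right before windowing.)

-2 25 20
-14 -2 12
11 26 16
9 -6 -8

Output[0,0]: The receptive field on the zero-padded input at this output position is [0 -4 2]. Elementwise product with the kernel and sum: 0·2 + -4·2 + 2·3.
Output[0,1]: The receptive field on the zero-padded input at this output position is [2 3 5]. Elementwise product with the kernel and sum: 2·2 + 3·2 + 5·3.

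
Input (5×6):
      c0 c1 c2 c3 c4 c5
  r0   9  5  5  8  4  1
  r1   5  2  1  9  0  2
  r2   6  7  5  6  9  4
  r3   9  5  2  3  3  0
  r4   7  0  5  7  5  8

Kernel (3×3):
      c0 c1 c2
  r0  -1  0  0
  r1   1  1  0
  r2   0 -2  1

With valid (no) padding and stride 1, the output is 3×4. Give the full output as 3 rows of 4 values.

Output[0,0]: The receptive field on the input at this output position is [9 5 5 / 5 2 1 / 6 7 5]. Elementwise product with the kernel and sum: 9·-1 + 5·1 + 2·1 + 7·-2 + 5·1.

-11 -6 2 -13
0 9 7 0
13 -3 -9 -2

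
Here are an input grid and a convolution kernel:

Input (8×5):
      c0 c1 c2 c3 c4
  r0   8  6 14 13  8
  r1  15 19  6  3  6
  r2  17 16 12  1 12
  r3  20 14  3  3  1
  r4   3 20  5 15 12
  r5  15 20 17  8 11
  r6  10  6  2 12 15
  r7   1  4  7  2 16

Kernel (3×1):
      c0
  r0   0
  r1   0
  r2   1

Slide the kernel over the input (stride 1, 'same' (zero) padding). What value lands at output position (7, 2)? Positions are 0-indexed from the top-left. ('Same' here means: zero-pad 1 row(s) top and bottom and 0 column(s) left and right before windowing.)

0

The receptive field on the zero-padded input at this output position is [2 / 7 / 0]. Elementwise product with the kernel and sum: 0·1.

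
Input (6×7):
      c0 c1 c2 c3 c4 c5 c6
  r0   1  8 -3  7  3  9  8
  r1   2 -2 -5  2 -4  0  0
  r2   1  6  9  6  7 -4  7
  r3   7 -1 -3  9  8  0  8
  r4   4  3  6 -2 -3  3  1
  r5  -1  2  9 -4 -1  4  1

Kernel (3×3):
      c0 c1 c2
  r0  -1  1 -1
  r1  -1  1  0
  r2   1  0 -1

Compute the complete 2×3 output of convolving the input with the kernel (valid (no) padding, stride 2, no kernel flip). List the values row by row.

-2 16 2
-14 11 -30

Output[0,0]: The receptive field on the input at this output position is [1 8 -3 / 2 -2 -5 / 1 6 9]. Elementwise product with the kernel and sum: 1·-1 + 8·1 + -3·-1 + 2·-1 + -2·1 + 1·1 + 9·-1.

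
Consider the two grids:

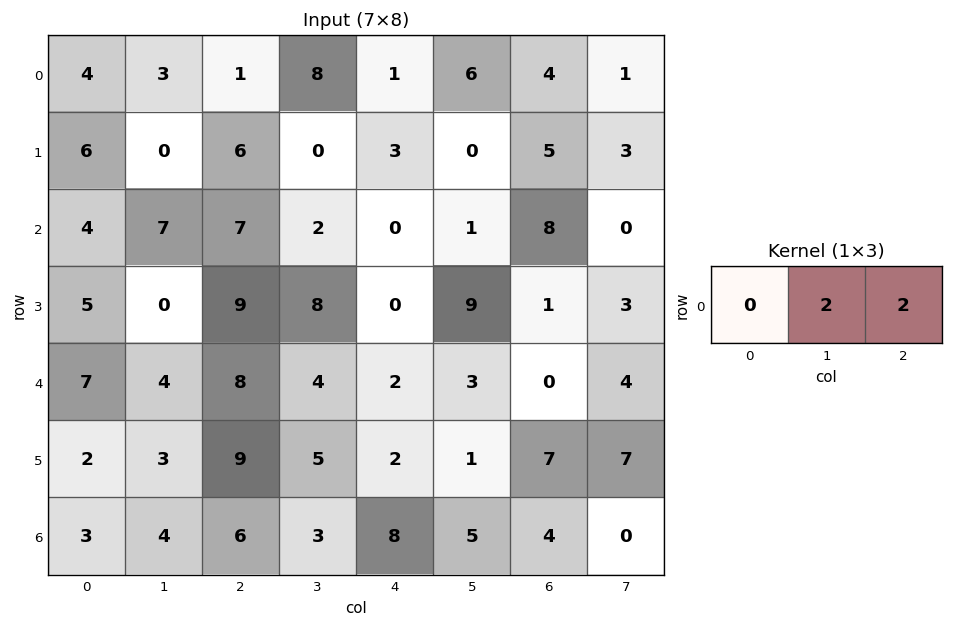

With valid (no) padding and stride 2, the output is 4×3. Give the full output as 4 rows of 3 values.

Output[0,0]: The receptive field on the input at this output position is [4 3 1]. Elementwise product with the kernel and sum: 3·2 + 1·2.

8 18 20
28 4 18
24 12 6
20 22 18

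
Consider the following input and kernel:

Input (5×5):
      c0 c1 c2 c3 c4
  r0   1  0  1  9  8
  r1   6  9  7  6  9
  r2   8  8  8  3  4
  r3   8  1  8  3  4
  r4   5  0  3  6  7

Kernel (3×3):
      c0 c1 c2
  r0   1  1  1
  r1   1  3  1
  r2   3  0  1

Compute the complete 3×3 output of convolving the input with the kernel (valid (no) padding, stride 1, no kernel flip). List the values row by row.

74 73 80
94 63 71
61 53 52

Output[0,0]: The receptive field on the input at this output position is [1 0 1 / 6 9 7 / 8 8 8]. Elementwise product with the kernel and sum: 1·1 + 0·1 + 1·1 + 6·1 + 9·3 + 7·1 + 8·3 + 8·1.
Output[0,1]: The receptive field on the input at this output position is [0 1 9 / 9 7 6 / 8 8 3]. Elementwise product with the kernel and sum: 0·1 + 1·1 + 9·1 + 9·1 + 7·3 + 6·1 + 8·3 + 3·1.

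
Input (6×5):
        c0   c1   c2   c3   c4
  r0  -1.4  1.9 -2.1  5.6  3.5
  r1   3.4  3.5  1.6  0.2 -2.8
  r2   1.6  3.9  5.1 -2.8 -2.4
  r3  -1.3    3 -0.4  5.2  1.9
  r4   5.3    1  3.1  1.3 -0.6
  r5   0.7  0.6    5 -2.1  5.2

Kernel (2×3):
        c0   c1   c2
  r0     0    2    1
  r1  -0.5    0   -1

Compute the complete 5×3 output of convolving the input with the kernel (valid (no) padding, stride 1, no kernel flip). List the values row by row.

Output[0,0]: The receptive field on the input at this output position is [-1.4 1.9 -2.1 / 3.4 3.5 1.6]. Elementwise product with the kernel and sum: 1.9·2 + -2.1·1 + 3.4·-0.5 + 1.6·-1.
Output[0,1]: The receptive field on the input at this output position is [1.9 -2.1 5.6 / 3.5 1.6 0.2]. Elementwise product with the kernel and sum: -2.1·2 + 5.6·1 + 3.5·-0.5 + 0.2·-1.

-1.6 -0.55 16.7
2.7 4.25 -2.55
13.95 0.7 -9.7
-0.15 2.6 11.35
-0.25 9.3 -5.7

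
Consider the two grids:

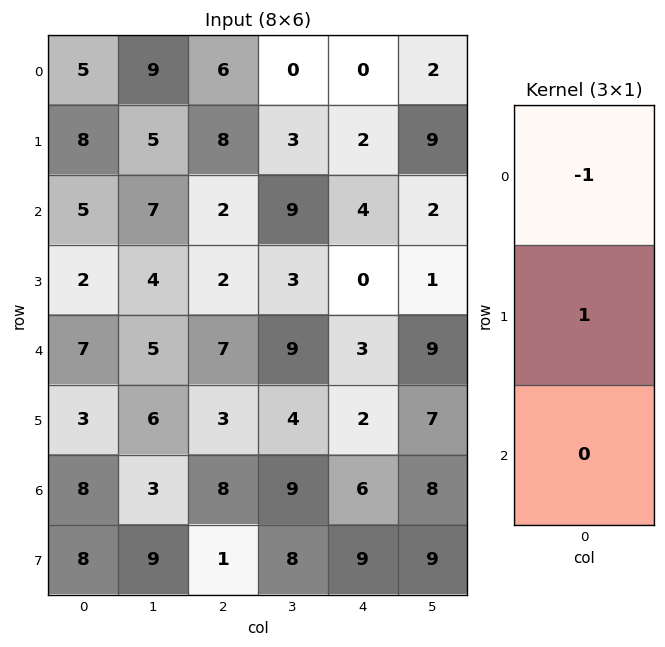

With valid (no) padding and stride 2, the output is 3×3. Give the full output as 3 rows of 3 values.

Output[0,0]: The receptive field on the input at this output position is [5 / 8 / 5]. Elementwise product with the kernel and sum: 5·-1 + 8·1.
Output[0,1]: The receptive field on the input at this output position is [6 / 8 / 2]. Elementwise product with the kernel and sum: 6·-1 + 8·1.

3 2 2
-3 0 -4
-4 -4 -1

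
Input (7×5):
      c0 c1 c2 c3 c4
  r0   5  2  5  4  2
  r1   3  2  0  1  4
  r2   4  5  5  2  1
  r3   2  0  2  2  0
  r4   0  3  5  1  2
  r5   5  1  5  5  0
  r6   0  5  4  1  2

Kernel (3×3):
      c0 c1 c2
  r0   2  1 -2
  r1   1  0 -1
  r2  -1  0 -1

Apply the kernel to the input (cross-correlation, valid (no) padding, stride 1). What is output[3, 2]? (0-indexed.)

4

The receptive field on the input at this output position is [2 2 0 / 5 1 2 / 5 5 0]. Elementwise product with the kernel and sum: 2·2 + 2·1 + 0·-2 + 5·1 + 2·-1 + 5·-1 + 0·-1.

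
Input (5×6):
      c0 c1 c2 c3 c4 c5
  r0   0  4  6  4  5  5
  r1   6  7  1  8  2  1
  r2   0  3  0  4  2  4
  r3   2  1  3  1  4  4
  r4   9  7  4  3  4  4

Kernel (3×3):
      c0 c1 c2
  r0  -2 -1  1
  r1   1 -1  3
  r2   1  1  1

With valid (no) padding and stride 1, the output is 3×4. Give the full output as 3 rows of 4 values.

7 27 -6 11
-15 13 2 6
27 13 23 14

Output[0,0]: The receptive field on the input at this output position is [0 4 6 / 6 7 1 / 0 3 0]. Elementwise product with the kernel and sum: 0·-2 + 4·-1 + 6·1 + 6·1 + 7·-1 + 1·3 + 0·1 + 3·1 + 0·1.
Output[0,1]: The receptive field on the input at this output position is [4 6 4 / 7 1 8 / 3 0 4]. Elementwise product with the kernel and sum: 4·-2 + 6·-1 + 4·1 + 7·1 + 1·-1 + 8·3 + 3·1 + 0·1 + 4·1.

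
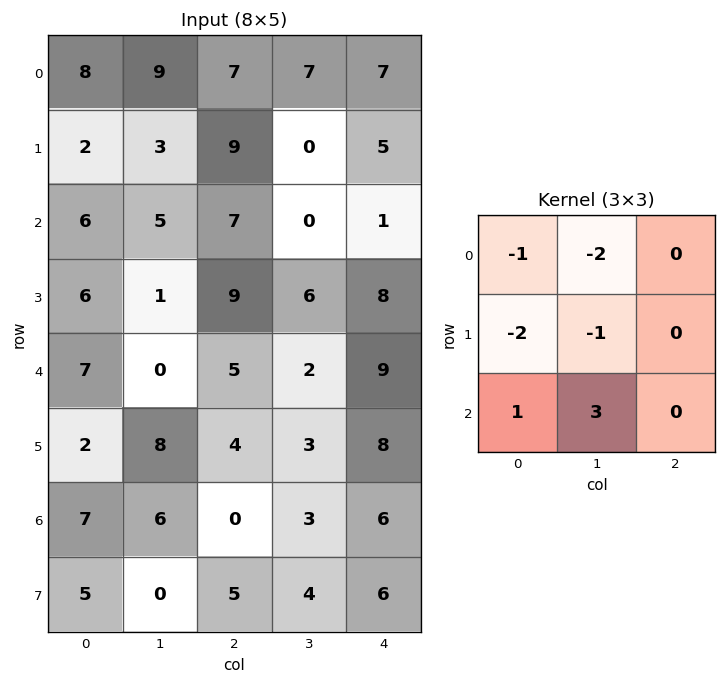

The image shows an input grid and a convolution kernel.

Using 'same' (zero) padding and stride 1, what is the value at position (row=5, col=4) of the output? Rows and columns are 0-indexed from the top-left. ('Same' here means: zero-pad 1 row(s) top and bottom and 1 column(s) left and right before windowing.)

The receptive field on the zero-padded input at this output position is [2 9 0 / 3 8 0 / 3 6 0]. Elementwise product with the kernel and sum: 2·-1 + 9·-2 + 3·-2 + 8·-1 + 3·1 + 6·3.

-13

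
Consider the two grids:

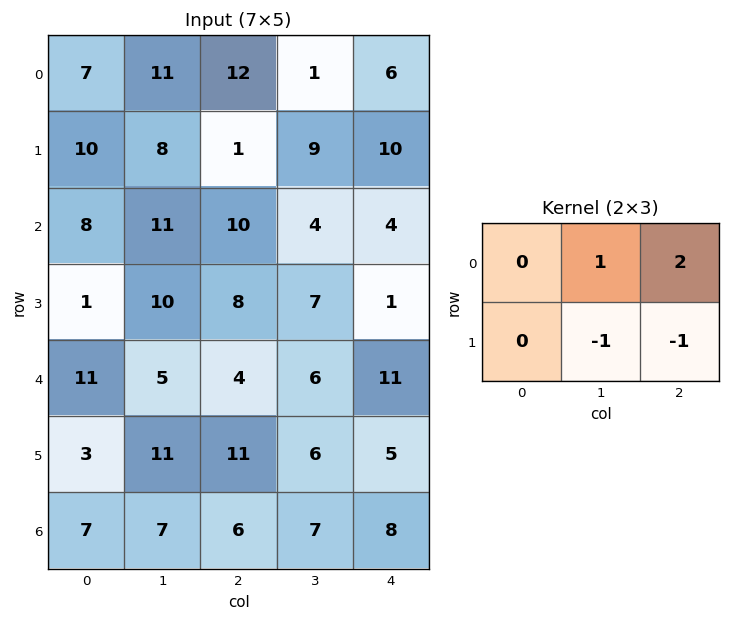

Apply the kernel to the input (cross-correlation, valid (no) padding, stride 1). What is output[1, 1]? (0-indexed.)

5

The receptive field on the input at this output position is [8 1 9 / 11 10 4]. Elementwise product with the kernel and sum: 1·1 + 9·2 + 10·-1 + 4·-1.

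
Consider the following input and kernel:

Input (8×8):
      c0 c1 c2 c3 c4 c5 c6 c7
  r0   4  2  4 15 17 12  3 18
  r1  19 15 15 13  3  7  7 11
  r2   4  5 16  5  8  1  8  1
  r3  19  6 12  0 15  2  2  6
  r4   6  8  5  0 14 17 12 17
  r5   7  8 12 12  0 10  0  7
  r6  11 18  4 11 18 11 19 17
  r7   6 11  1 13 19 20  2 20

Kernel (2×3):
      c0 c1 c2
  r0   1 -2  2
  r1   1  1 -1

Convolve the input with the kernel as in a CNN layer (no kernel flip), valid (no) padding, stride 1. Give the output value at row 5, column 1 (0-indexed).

19

The receptive field on the input at this output position is [8 12 12 / 18 4 11]. Elementwise product with the kernel and sum: 8·1 + 12·-2 + 12·2 + 18·1 + 4·1 + 11·-1.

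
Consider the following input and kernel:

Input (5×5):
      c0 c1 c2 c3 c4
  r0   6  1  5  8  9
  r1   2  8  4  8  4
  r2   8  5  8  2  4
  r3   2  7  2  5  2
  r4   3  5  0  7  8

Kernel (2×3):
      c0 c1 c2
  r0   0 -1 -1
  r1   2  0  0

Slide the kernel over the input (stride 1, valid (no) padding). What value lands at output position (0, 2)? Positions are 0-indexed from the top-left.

-9

The receptive field on the input at this output position is [5 8 9 / 4 8 4]. Elementwise product with the kernel and sum: 8·-1 + 9·-1 + 4·2.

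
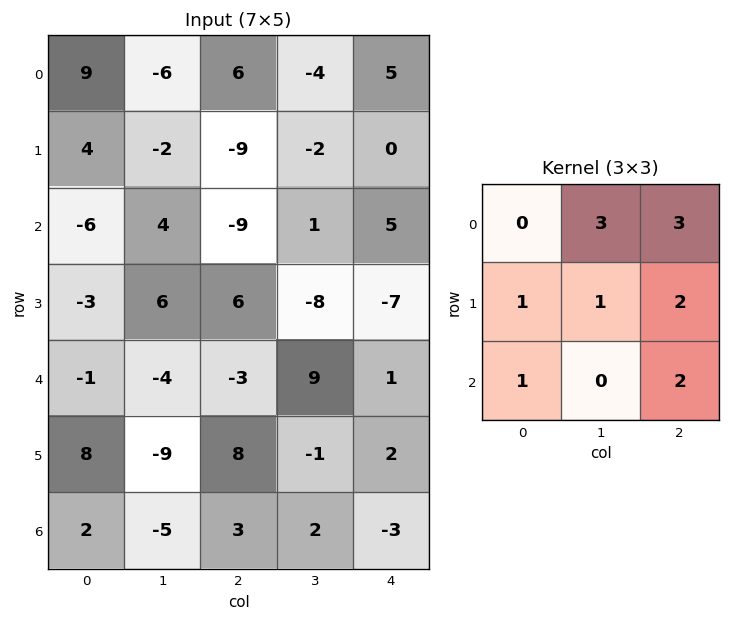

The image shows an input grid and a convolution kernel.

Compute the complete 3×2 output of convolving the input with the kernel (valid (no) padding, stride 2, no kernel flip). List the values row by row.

-40 -7
-7 1
2 38

Output[0,0]: The receptive field on the input at this output position is [9 -6 6 / 4 -2 -9 / -6 4 -9]. Elementwise product with the kernel and sum: -6·3 + 6·3 + 4·1 + -2·1 + -9·2 + -6·1 + -9·2.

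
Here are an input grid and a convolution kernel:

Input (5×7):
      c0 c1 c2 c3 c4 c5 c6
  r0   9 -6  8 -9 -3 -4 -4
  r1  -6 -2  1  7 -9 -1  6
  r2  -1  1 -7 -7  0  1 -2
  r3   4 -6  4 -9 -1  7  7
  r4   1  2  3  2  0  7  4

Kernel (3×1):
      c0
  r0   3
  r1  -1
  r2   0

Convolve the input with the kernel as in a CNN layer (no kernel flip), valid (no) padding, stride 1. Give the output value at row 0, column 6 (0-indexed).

-18

The receptive field on the input at this output position is [-4 / 6 / -2]. Elementwise product with the kernel and sum: -4·3 + 6·-1.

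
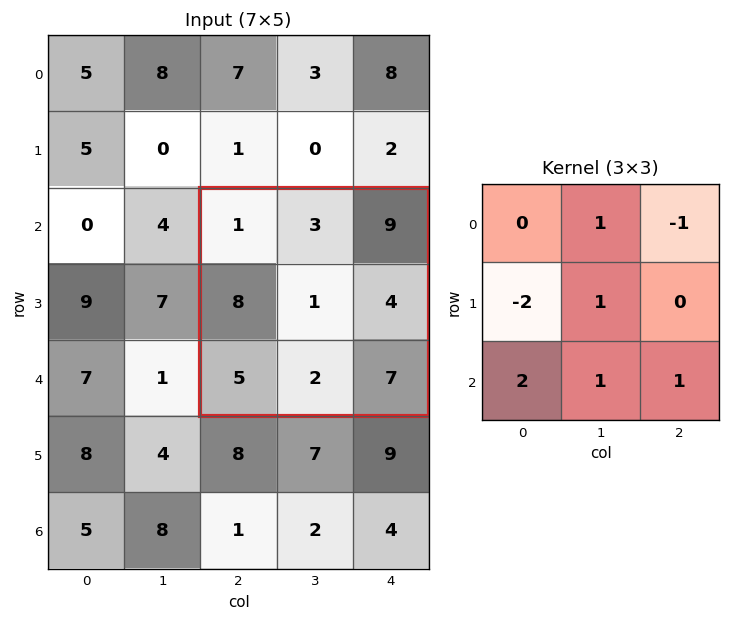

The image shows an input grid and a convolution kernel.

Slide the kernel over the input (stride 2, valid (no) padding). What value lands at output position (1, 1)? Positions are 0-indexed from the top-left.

The receptive field on the input at this output position is [1 3 9 / 8 1 4 / 5 2 7]. Elementwise product with the kernel and sum: 3·1 + 9·-1 + 8·-2 + 1·1 + 5·2 + 2·1 + 7·1.

-2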